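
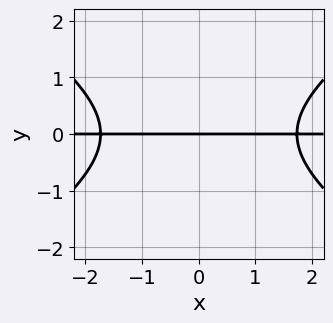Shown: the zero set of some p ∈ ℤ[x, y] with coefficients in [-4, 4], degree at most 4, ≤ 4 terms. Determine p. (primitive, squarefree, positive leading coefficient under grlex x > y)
First, deg p = 3. No degree-2 curve has this shape.
Next, symmetries: it's symmetric under x → −x, forcing even powers of x.
Then, observable constraints: every point of the x-axis in the box is on the curve; it meets the y-axis at y = 0 (among the integer gridlines).
Finally, putting this together gives p.

x^2*y - 2*y^3 - 3*y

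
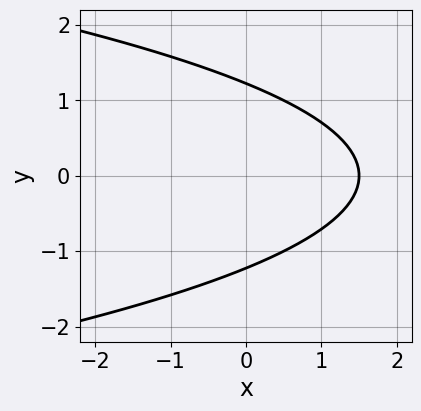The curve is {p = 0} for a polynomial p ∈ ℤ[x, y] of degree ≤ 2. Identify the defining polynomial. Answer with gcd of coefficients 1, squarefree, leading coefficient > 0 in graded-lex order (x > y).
2*y^2 + 2*x - 3

Degree: no degree-1 curve has this shape, so deg p = 2.
Symmetries: it's symmetric under y → −y, forcing even powers of y.
Putting this together gives p.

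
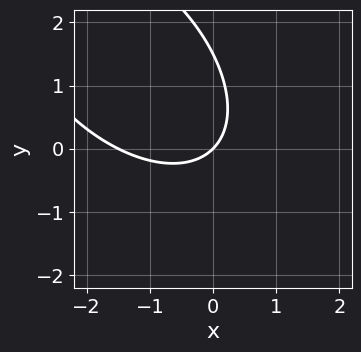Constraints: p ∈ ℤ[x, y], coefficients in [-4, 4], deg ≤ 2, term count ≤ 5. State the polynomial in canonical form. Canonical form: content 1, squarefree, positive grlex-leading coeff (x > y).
deg p = 2. No degree-1 curve has this shape.
Against the integer gridlines: it crosses the x-axis at the gridline x = 0; it meets the y-axis at y = 0 (among the integer gridlines).
Solving for integer coefficients yields p as stated.

2*x^2 + 2*x*y + 2*y^2 + 3*x - 3*y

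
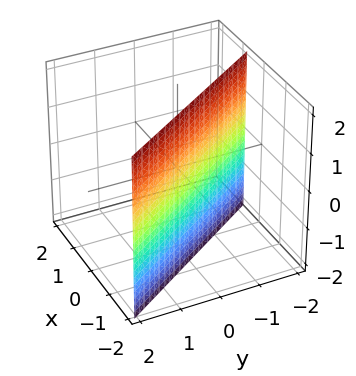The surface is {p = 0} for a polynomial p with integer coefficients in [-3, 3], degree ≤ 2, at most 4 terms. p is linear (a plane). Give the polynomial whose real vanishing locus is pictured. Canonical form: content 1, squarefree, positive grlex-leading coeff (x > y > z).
3*x + 2*y + 2

1. Degree: every cross-section is a straight line — this is a plane, so deg p = 1.
2. From the visible intercepts: it misses every integer gridline on the z-axis; it crosses the y-axis at the gridline y = -1.
3. Fitting integer coefficients to these (and the overall shape) gives p.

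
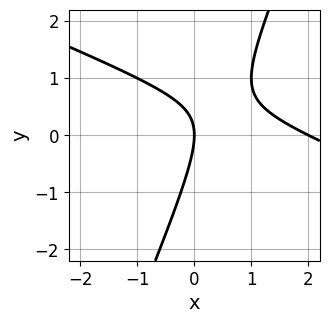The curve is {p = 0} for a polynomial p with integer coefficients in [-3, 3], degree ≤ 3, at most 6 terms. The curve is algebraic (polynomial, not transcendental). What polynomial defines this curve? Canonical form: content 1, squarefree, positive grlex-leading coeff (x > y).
x^2 + 2*x*y - y^2 - 2*x

1. deg p = 2. The shape is more complex than any degree-1 curve.
2. From the visible intercepts: the x-axis gridline crossings are at x ∈ {0, 2}; it meets the y-axis at y = 0 (among the integer gridlines).
3. Assembling these constraints gives the stated polynomial.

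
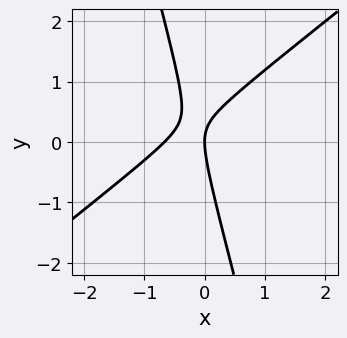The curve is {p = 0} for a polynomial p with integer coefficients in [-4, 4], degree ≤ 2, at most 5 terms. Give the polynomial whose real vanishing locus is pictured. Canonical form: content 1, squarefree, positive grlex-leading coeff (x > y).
3*x^2 - 3*x*y - y^2 + 2*x

1. The degree is 2 — no degree-1 curve has this shape.
2. Against the integer gridlines: one x-axis crossing is at x = 0; it crosses the y-axis at the gridline y = 0.
3. These observations pin down the coefficients.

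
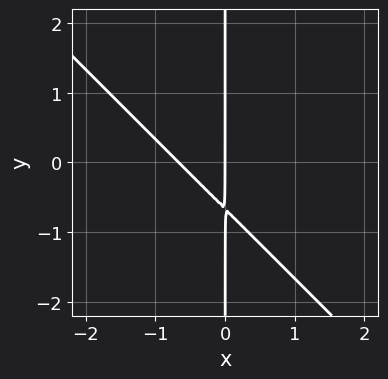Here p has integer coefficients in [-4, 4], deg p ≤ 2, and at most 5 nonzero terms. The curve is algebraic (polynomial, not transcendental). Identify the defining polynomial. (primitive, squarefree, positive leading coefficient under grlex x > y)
First, the degree is 2 — no degree-1 curve has this shape.
Then, against the integer gridlines: every point of the y-axis in the box is on the curve; it meets the x-axis at x = 0 (among the integer gridlines).
Finally, together with the visible shape, these determine p as stated.

3*x^2 + 3*x*y + 2*x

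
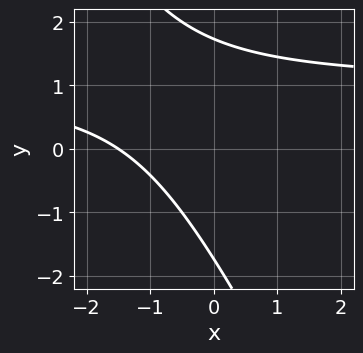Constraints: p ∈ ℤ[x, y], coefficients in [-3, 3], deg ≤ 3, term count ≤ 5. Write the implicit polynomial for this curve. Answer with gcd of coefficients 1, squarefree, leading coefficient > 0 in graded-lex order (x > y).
2*x*y + y^2 - 2*x - 3

First, degree: a generic line meets the curve in up to 2 points, so deg p = 2.
Finally, the integer polynomial consistent with all of this is the stated p.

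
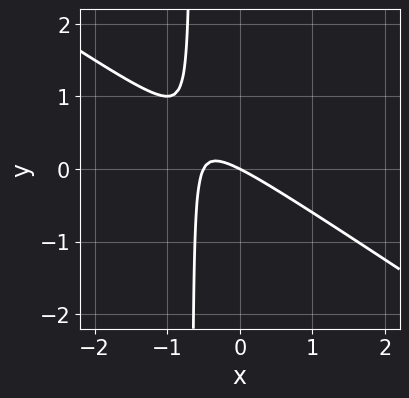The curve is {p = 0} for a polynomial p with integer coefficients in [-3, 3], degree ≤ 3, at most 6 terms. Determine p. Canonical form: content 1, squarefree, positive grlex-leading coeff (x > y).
First, deg p = 2. No degree-1 curve has this shape.
Next, reading off the gridlines: one x-axis crossing is at x = 0; it crosses the y-axis at the gridline y = 0.
Finally, matching integer coefficients to the picture gives p.

2*x^2 + 3*x*y + x + 2*y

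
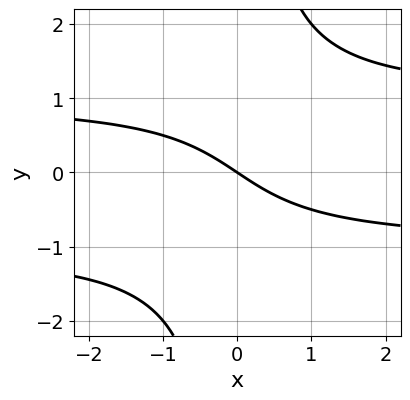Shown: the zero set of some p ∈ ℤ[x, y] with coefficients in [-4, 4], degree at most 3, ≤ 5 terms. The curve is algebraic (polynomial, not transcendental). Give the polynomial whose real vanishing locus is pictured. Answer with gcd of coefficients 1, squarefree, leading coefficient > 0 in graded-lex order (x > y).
2*x*y^2 - 2*x - 3*y

(a) Degree: the shape is more complex than any degree-2 curve, so deg p = 3.
(b) Against the integer gridlines: it meets the x-axis at x = 0 (among the integer gridlines); one y-axis crossing is at y = 0.
(c) Together with the visible shape, these determine p as stated.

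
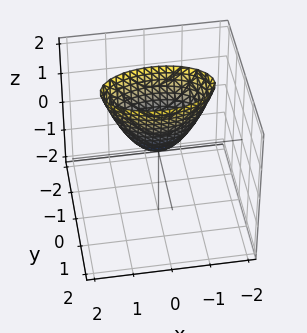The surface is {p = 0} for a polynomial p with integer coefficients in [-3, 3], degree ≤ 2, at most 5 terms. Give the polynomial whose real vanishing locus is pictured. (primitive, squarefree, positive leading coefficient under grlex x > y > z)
x^2 + 3*y^2 - z

1. The degree is 2 — a paraboloid; a quadric.
2. Symmetries: the y ↦ −y reflection is a symmetry, so y appears only in even powers; it's symmetric under x → −x, forcing even powers of x.
3. From the axis intercepts and sections: it crosses the y-axis at the gridline y = 0; it crosses the z-axis at the gridline z = 0; it crosses the x-axis at the gridline x = 0.
4. Assembling these constraints gives the stated polynomial.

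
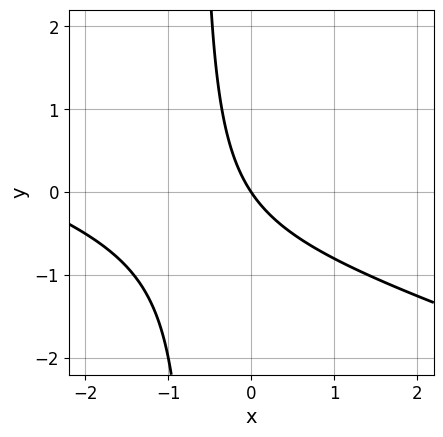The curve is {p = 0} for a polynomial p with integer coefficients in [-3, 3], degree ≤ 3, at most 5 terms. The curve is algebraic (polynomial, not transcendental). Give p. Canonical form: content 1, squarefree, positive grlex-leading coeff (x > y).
x^2 + 3*x*y + 3*x + 2*y

First, deg p = 2.
Then, from the axis intercepts and sections: one x-axis crossing is at x = 0; it crosses the y-axis at the gridline y = 0.
Finally, together with the visible shape, these determine p as stated.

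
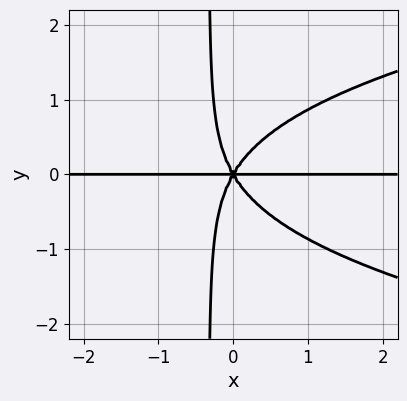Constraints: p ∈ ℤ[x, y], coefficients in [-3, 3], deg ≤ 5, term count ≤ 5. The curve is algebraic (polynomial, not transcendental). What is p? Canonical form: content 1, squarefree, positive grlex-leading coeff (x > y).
3*x*y^3 - 3*x^2*y + y^3

The degree is 4 — no degree-3 curve has this shape.
Checking where it meets the axes: the visible x-axis segment lies entirely on the curve; one y-axis crossing is at y = 0.
These observations pin down the coefficients.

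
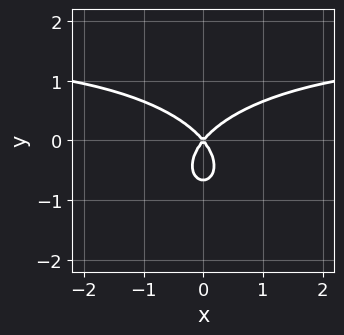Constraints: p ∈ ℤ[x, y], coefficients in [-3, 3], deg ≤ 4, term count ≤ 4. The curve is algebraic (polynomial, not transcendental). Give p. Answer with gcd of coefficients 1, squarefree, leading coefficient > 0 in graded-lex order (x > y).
2*x^2*y + 3*y^3 - 3*x^2 + 2*y^2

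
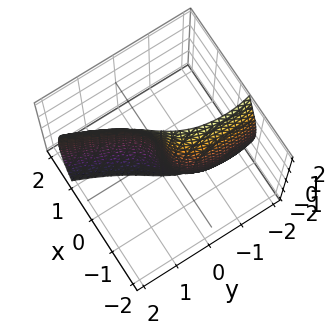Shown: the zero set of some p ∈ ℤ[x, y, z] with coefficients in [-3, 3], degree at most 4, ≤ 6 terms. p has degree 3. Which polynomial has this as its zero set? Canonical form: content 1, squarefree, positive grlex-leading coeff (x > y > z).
3*x^3 + x*z^2 - y^2 - 3*y

Degree: no degree-2 surface has this shape, so deg p = 3.
Checking where it meets the axes: every point of the z-axis in the box is on the surface; it crosses the y-axis at the gridline y = 0; it meets the x-axis at x = 0 (among the integer gridlines).
Solving for integer coefficients yields p as stated.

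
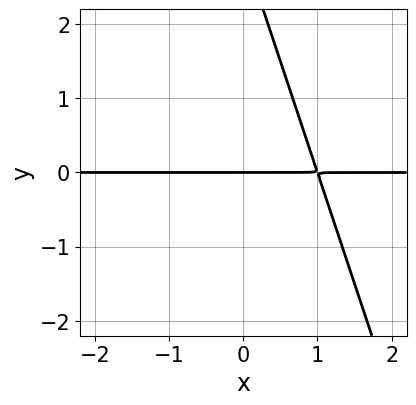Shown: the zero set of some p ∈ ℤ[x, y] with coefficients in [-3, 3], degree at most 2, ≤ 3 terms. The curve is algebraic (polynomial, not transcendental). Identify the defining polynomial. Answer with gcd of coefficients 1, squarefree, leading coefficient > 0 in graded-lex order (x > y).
3*x*y + y^2 - 3*y

1. The degree is 2 — no degree-1 curve has this shape.
2. Reading off the gridlines: the visible x-axis segment lies entirely on the curve; it crosses the y-axis at the gridline y = 0.
3. The integer polynomial consistent with all of this is the stated p.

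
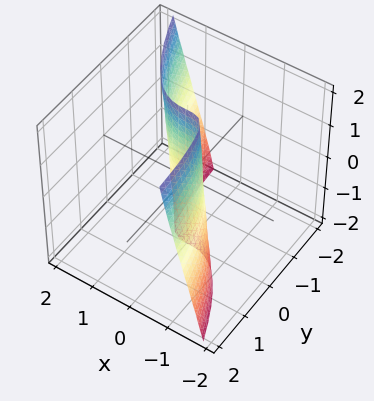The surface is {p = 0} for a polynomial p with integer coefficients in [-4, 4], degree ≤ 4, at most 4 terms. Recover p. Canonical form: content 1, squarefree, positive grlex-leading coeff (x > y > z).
2*x^3 + x*y*z + 2*y

Degree: no degree-2 surface has this shape, so deg p = 3.
Observable constraints: it crosses the x-axis at the gridline x = 0; every point of the z-axis in the box is on the surface; one y-axis crossing is at y = 0.
These observations pin down the coefficients.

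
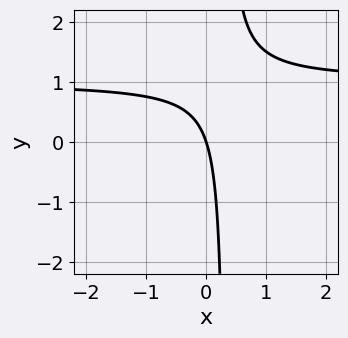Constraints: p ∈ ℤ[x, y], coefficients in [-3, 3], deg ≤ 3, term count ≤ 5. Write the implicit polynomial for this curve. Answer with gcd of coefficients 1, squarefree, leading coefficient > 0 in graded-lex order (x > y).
3*x*y - 3*x - y

1. deg p = 2. No degree-1 curve has this shape.
2. Against the integer gridlines: one x-axis crossing is at x = 0; one y-axis crossing is at y = 0.
3. Together with the visible shape, these determine p as stated.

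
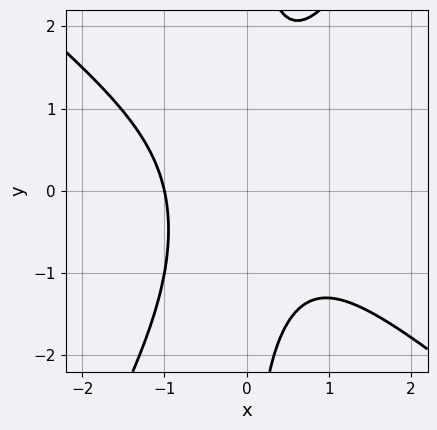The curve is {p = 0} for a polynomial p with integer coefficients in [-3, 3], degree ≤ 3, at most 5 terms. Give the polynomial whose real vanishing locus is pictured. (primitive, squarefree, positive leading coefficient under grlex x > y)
1. deg p = 3. No degree-2 curve has this shape.
2. From the visible intercepts: it misses every integer gridline on the y-axis; it meets the x-axis at x = -1 (among the integer gridlines).
3. Solving for integer coefficients yields p as stated.

3*x^3 + 2*x^2*y - 2*x*y^2 + 3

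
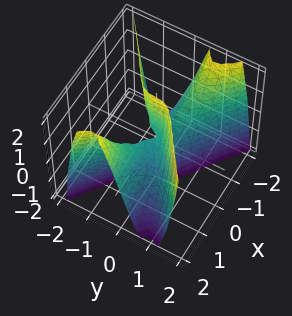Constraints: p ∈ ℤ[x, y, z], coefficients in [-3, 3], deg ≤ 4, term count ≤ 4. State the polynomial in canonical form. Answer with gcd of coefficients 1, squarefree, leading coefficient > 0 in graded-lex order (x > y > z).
2*x^2*y - 3*y^3 + x*z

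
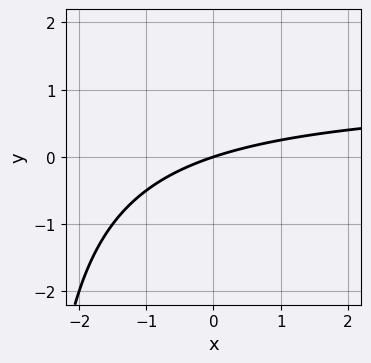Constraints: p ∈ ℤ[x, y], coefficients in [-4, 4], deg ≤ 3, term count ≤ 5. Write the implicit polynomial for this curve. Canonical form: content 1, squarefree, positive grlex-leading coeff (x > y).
First, degree: the shape is more complex than any degree-1 curve, so deg p = 2.
Next, against the integer gridlines: it meets the y-axis at y = 0 (among the integer gridlines); it crosses the x-axis at the gridline x = 0.
Finally, matching integer coefficients to the picture gives p.

x*y - x + 3*y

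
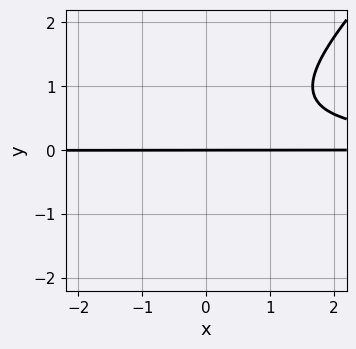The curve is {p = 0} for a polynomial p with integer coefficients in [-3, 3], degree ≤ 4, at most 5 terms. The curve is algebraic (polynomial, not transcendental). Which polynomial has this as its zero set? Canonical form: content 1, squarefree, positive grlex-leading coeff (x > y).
1. Degree: no degree-2 curve has this shape, so deg p = 3.
2. Reading off the gridlines: the visible x-axis segment lies entirely on the curve; one y-axis crossing is at y = 0.
3. Solving for integer coefficients yields p as stated.

3*x*y^2 - 3*y^3 + y^2 - 3*y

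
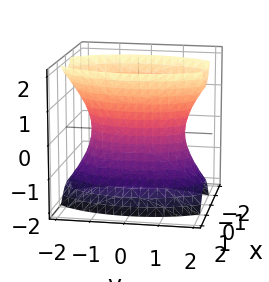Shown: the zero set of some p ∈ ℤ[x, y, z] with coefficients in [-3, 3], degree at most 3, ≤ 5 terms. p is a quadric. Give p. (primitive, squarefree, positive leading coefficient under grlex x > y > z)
(a) The degree is 2 — an hourglass — one-sheet hyperboloid; a quadric.
(b) Symmetries: the z ↦ −z reflection is a symmetry, so z appears only in even powers; the x ↦ −x reflection is a symmetry, so x appears only in even powers; mirror symmetry y ↦ −y ⇒ only even powers of y.
(c) Against the integer gridlines: it misses every integer gridline on the z-axis.
(d) Solving for integer coefficients yields p as stated.

3*x^2 + y^2 - z^2 - 2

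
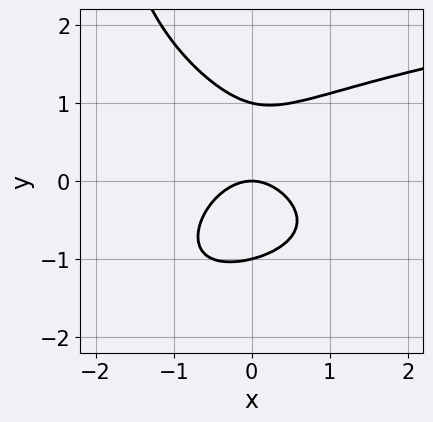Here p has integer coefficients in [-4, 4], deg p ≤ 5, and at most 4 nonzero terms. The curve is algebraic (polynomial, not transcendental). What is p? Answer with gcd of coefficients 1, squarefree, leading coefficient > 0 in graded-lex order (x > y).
x*y^3 + 2*y^3 - 2*x^2 - 2*y

(a) Degree: a generic line meets the curve in up to 4 points, so deg p = 4.
(b) Observable constraints: among the integer gridlines, it crosses the y-axis at y ∈ {-1, 0, 1}; it meets the x-axis at x = 0 (among the integer gridlines).
(c) Together with the visible shape, these determine p as stated.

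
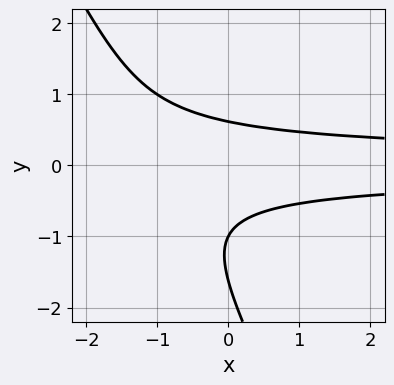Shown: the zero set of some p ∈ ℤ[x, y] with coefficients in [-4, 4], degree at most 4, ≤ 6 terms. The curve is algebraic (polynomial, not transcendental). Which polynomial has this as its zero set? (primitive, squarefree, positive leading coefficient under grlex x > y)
Degree: a generic line meets the curve in up to 3 points, so deg p = 3.
Against the integer gridlines: no x-intercept at any integer in the box; it meets the y-axis at y = -1 (among the integer gridlines).
Matching integer coefficients to the picture gives p.

2*x*y^2 + y^3 + 2*y^2 - 1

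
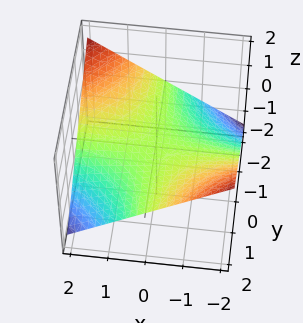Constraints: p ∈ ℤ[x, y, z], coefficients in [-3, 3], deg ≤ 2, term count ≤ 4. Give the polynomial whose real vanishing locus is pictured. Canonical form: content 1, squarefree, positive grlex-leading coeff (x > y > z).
(a) deg p = 2.
(b) Checking where it meets the axes: the visible x-axis segment lies entirely on the surface; the visible y-axis segment lies entirely on the surface.
(c) The integer polynomial consistent with all of this is the stated p.

x*y + 3*z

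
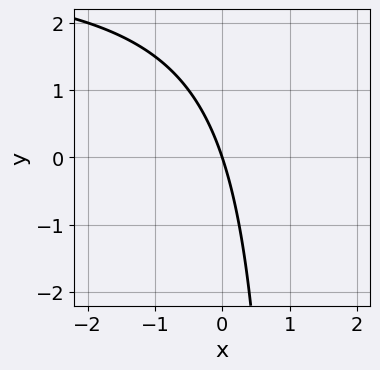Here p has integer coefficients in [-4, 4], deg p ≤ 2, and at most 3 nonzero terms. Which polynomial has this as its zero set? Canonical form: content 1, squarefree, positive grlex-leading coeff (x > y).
1. Degree: no degree-1 curve has this shape, so deg p = 2.
2. Against the integer gridlines: one y-axis crossing is at y = 0; one x-axis crossing is at x = 0.
3. Solving for integer coefficients yields p as stated.

x*y - 3*x - y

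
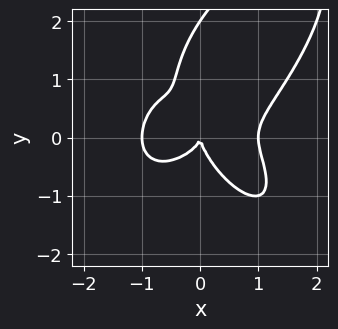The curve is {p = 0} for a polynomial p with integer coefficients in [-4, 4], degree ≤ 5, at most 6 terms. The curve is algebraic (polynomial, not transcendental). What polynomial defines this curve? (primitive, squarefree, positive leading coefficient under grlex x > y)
2*x^4 + y^4 - 3*x*y^2 - 2*y^3 - 2*x^2

1. Degree: no degree-3 curve has this shape, so deg p = 4.
2. From the visible intercepts: among the integer gridlines, it crosses the x-axis at x ∈ {-1, 0, 1}; among the integer gridlines, it crosses the y-axis at y ∈ {0, 2}.
3. Solving for integer coefficients yields p as stated.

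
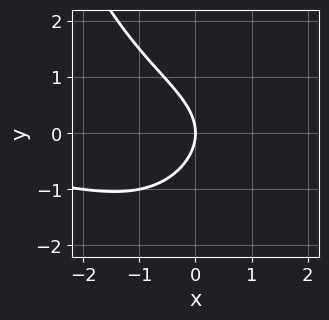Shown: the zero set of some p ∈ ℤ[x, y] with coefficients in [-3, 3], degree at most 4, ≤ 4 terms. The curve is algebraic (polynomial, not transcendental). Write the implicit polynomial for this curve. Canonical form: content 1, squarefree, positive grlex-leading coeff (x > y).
x^2*y - 2*y^2 - 3*x

(a) deg p = 3. No degree-2 curve has this shape.
(b) Reading off the gridlines: one x-axis crossing is at x = 0; one y-axis crossing is at y = 0.
(c) Together with the visible shape, these determine p as stated.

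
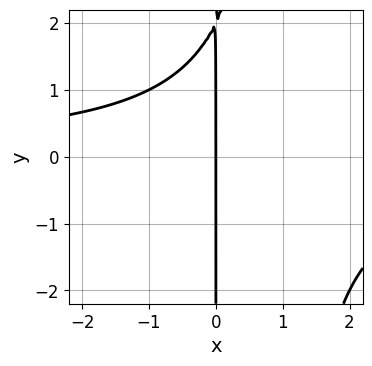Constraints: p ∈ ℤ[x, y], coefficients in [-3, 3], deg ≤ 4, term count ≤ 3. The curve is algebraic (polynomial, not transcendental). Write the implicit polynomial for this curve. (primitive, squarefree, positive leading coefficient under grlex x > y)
First, the degree is 3 — no degree-2 curve has this shape.
Next, reading off the gridlines: one x-axis crossing is at x = 0; every point of the y-axis in the box is on the curve.
Finally, together with the visible shape, these determine p as stated.

x^2*y - x*y + 2*x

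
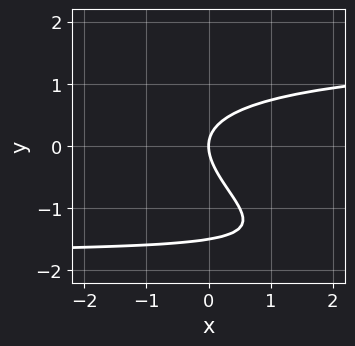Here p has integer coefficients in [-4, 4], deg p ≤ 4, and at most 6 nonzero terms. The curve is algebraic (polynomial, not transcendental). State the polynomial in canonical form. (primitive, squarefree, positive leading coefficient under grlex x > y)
x*y^2 + 2*y^3 + 3*y^2 - 3*x

First, the degree is 3 — no degree-2 curve has this shape.
Next, from the axis intercepts and sections: it crosses the x-axis at the gridline x = 0; it crosses the y-axis at the gridline y = 0.
Finally, matching integer coefficients to the picture gives p.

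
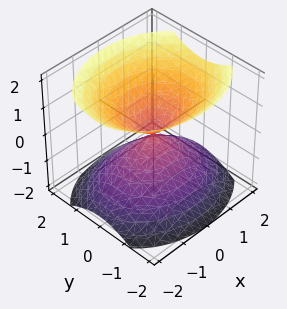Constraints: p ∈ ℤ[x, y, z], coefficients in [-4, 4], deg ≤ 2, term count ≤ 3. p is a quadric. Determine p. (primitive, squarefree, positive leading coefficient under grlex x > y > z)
1. I count 2 distinct pieces.
2. deg p = 2.
3. Symmetries: the x ↦ −x reflection is a symmetry, so x appears only in even powers; mirror symmetry z ↦ −z ⇒ only even powers of z; it's symmetric under y → −y, forcing even powers of y.
4. Observable constraints: it meets the z-axis at z = 0 (among the integer gridlines); one y-axis crossing is at y = 0; one x-axis crossing is at x = 0.
5. Assembling these constraints gives the stated polynomial.

2*x^2 + 3*y^2 - 3*z^2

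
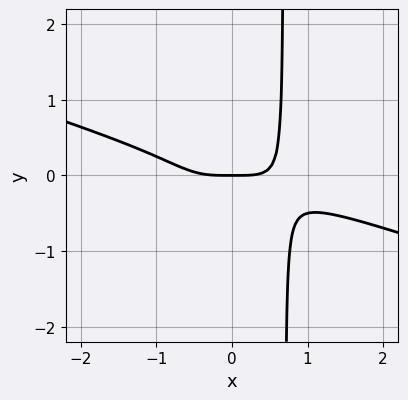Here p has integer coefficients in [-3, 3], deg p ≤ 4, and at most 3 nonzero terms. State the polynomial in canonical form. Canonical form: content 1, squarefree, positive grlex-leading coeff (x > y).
1. deg p = 4.
2. Reading off the gridlines: one x-axis crossing is at x = 0; it meets the y-axis at y = 0 (among the integer gridlines).
3. Assembling these constraints gives the stated polynomial.

x^4 + 3*x^3*y - y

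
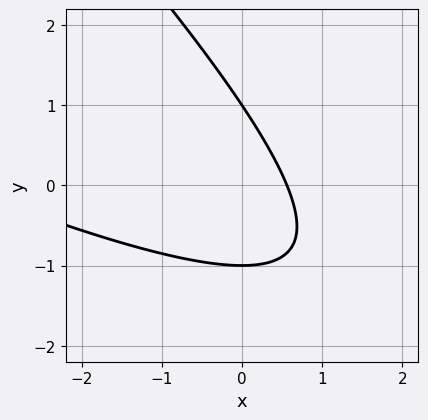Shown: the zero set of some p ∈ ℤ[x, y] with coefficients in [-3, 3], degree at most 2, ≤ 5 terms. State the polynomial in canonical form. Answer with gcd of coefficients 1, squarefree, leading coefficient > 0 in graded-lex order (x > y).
First, degree: no degree-1 curve has this shape, so deg p = 2.
Then, observable constraints: among the integer gridlines, it crosses the y-axis at y ∈ {-1, 1}.
Finally, solving for integer coefficients yields p as stated.

x^2 + 3*x*y + 2*y^2 + 3*x - 2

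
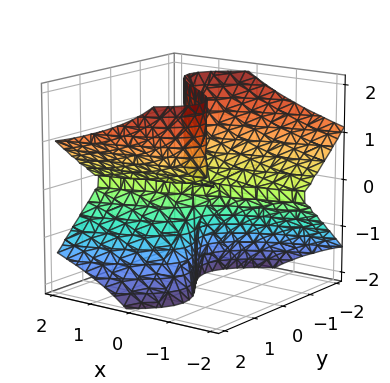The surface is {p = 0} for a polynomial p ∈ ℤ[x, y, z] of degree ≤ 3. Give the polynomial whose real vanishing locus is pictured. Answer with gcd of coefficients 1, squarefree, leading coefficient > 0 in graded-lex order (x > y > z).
x*y^2 + 3*x*z^2 - 3*y^3 + 3*y*z^2 + 2*y*z

(a) deg p = 3. No degree-2 surface has this shape.
(b) Against the integer gridlines: the visible x-axis segment lies entirely on the surface; it meets the y-axis at y = 0 (among the integer gridlines); every point of the z-axis in the box is on the surface.
(c) These observations pin down the coefficients.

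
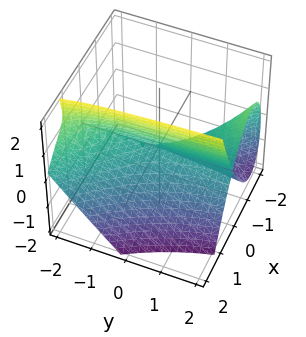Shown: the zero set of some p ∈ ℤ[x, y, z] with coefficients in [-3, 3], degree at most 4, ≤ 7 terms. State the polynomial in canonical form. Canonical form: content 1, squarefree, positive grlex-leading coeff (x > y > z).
Degree: a generic line meets the surface in up to 3 points, so deg p = 3.
Observable constraints: the visible y-axis segment lies entirely on the surface; one z-axis crossing is at z = 0; one x-axis crossing is at x = 0.
Fitting integer coefficients to these (and the overall shape) gives p.

3*x^3 + 3*x^2*y - x*y*z + 3*x*z - 2*z^2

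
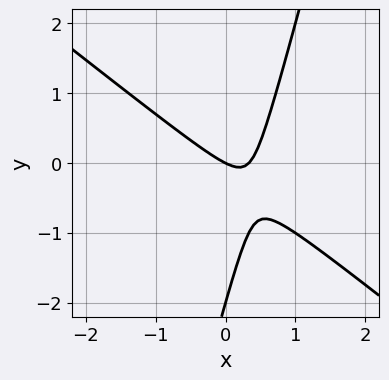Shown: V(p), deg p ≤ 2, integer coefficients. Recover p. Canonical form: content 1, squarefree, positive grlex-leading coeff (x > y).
1. Degree: a generic line meets the curve in up to 2 points, so deg p = 2.
2. Reading off the gridlines: among the integer gridlines, it crosses the y-axis at y ∈ {-2, 0}; it crosses the x-axis at the gridline x = 0.
3. Solving for integer coefficients yields p as stated.

3*x^2 + 3*x*y - y^2 - x - 2*y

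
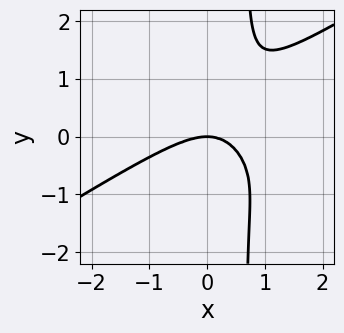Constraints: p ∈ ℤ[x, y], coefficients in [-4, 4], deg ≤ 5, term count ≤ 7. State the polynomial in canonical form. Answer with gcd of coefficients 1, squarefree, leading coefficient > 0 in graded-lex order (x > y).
2*x^4 - 2*x^3*y - 3*x*y^3 + 3*x^2*y + 2*y^3

1. The degree is 4 — no degree-3 curve has this shape.
2. Observable constraints: it meets the y-axis at y = 0 (among the integer gridlines); it crosses the x-axis at the gridline x = 0.
3. The integer polynomial consistent with all of this is the stated p.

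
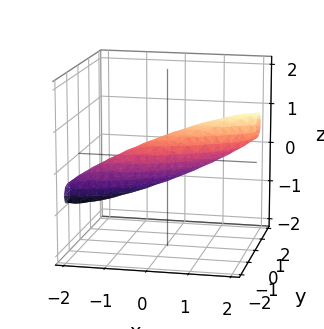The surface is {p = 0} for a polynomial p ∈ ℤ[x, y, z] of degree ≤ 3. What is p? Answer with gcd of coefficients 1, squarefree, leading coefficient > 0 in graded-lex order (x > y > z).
x^2 - 2*x*y - 2*x*z + 2*y^2 + 3*z^2 - 1

(a) Degree: the shape is more complex than any degree-1 surface, so deg p = 2.
(b) Observable constraints: among the integer gridlines, it crosses the x-axis at x ∈ {-1, 1}.
(c) Solving for integer coefficients yields p as stated.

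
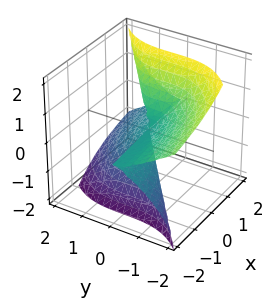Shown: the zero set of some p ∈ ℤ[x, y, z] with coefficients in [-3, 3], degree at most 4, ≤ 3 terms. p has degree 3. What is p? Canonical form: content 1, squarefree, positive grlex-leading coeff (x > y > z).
3*x*z^2 - y^3 - 2*z^3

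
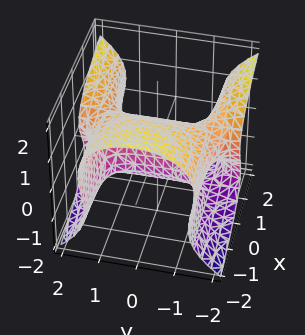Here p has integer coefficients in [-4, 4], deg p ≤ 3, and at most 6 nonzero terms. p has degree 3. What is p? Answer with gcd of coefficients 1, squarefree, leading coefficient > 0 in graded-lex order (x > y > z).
x*y^2 - z^3 - 2*x + z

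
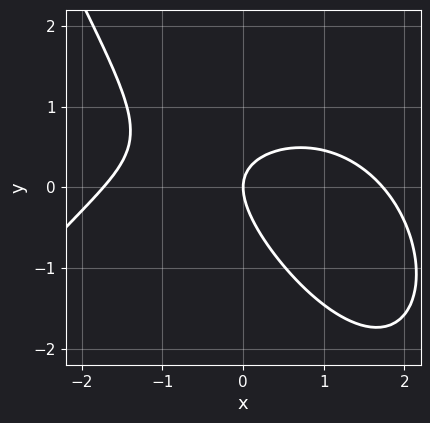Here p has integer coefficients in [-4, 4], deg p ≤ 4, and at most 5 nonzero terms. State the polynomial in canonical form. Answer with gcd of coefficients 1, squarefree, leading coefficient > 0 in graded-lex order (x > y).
(a) deg p = 3.
(b) Observable constraints: it meets the y-axis at y = 0 (among the integer gridlines); one x-axis crossing is at x = 0.
(c) Putting this together gives p.

x^3 + 3*x*y + 3*y^2 - 3*x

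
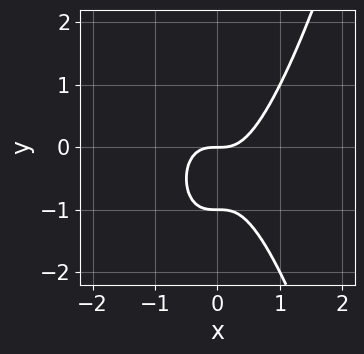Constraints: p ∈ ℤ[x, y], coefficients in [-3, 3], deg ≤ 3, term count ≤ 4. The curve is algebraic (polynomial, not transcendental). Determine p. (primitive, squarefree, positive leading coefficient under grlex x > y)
2*x^3 - y^2 - y

The degree is 3 — no degree-2 curve has this shape.
Observable constraints: among the integer gridlines, it crosses the y-axis at y ∈ {-1, 0}; it meets the x-axis at x = 0 (among the integer gridlines).
Putting this together gives p.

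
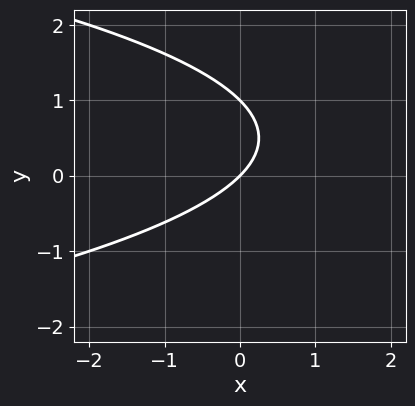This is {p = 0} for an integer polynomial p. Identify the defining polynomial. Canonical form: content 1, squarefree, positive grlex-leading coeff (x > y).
First, deg p = 2. No degree-1 curve has this shape.
Then, checking where it meets the axes: the y-axis gridline crossings are at y ∈ {0, 1}; one x-axis crossing is at x = 0.
Finally, putting this together gives p.

y^2 + x - y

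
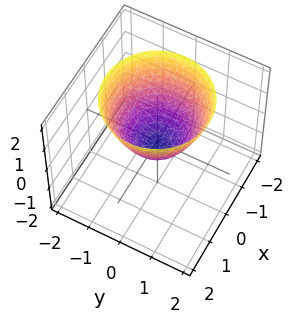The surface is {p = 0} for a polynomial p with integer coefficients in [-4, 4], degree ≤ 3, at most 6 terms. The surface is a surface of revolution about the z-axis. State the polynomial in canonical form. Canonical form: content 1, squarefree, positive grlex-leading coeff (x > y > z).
3*x^2 + 3*y^2 - 3*z - 1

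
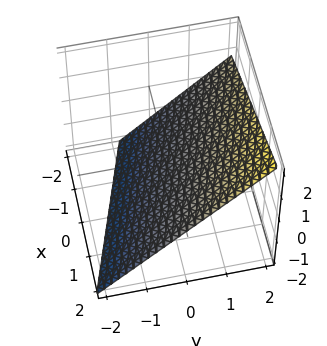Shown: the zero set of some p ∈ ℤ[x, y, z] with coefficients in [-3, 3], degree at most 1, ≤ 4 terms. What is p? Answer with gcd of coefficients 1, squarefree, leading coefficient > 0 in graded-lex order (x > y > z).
x + 3*y - 3*z - 2

First, degree: the surface is flat (a plane), so deg p = 1.
Next, reading off the gridlines: one x-axis crossing is at x = 2.
Finally, putting this together gives p.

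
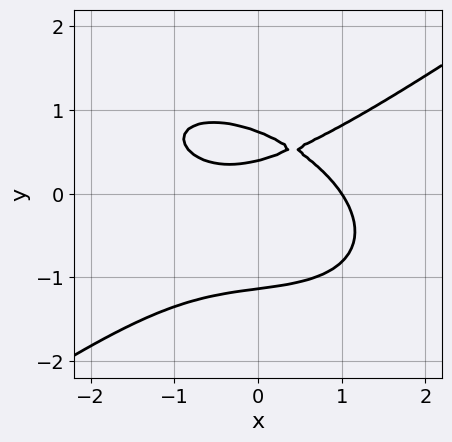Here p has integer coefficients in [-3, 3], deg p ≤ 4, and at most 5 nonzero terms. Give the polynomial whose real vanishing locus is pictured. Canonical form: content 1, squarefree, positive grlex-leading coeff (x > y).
x^3 - 3*y^3 - x*y + 3*y - 1

1. Degree: no degree-2 curve has this shape, so deg p = 3.
2. Against the integer gridlines: one x-axis crossing is at x = 1.
3. Matching integer coefficients to the picture gives p.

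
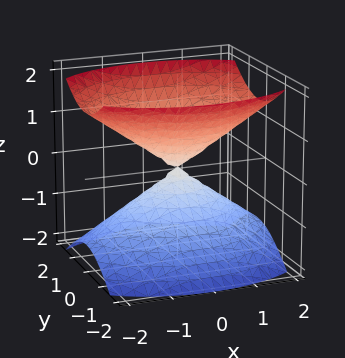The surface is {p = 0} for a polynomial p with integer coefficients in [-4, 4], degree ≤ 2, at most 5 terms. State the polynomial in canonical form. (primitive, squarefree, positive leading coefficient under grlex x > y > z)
x^2 + 2*y^2 - 2*z^2

First, there are 2 components. They look like related sheets of one shape, so recover p as a whole.
Then, the degree is 2 — two nappes meeting at a single point; a quadric.
Then, symmetries: the x ↦ −x reflection is a symmetry, so x appears only in even powers; it's symmetric under z → −z, forcing even powers of z; mirror symmetry y ↦ −y ⇒ only even powers of y.
Next, from the axis intercepts and sections: it meets the z-axis at z = 0 (among the integer gridlines); one x-axis crossing is at x = 0; it meets the y-axis at y = 0 (among the integer gridlines).
Finally, assembling these constraints gives the stated polynomial.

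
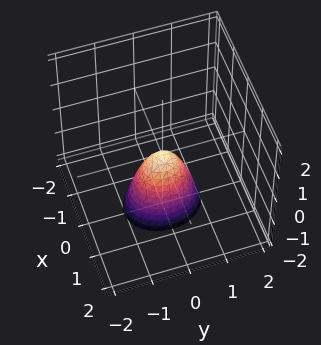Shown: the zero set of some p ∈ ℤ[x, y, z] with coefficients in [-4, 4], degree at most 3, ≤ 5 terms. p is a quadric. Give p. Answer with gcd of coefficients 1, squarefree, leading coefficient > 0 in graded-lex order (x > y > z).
3*x^2 + 2*y^2 + z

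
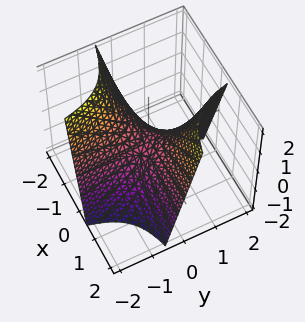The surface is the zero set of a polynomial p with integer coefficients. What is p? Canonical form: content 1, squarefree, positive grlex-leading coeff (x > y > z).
1. deg p = 2. A generic line meets the surface in up to 2 points.
2. Observable constraints: one z-axis crossing is at z = 0; the visible y-axis segment lies entirely on the surface.
3. Putting this together gives p. Check: (-2, 0, 0) on the x-axis lies on the surface, and p(-2, 0, 0) = 0. ✓

2*x*y - z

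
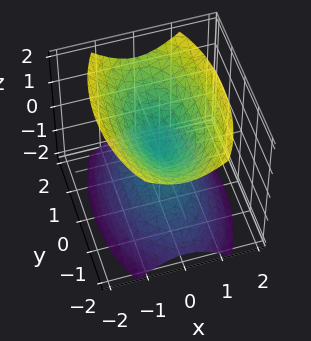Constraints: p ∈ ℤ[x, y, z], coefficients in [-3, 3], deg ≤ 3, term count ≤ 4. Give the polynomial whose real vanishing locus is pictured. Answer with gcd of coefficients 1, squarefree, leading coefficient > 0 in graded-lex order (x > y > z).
1. I count 2 distinct pieces. Treating them together as one polynomial.
2. The degree is 2 — two nappes meeting at a single point; a quadric.
3. Symmetries: mirror symmetry x ↦ −x ⇒ only even powers of x; it's symmetric under y → −y, forcing even powers of y; the z ↦ −z reflection is a symmetry, so z appears only in even powers.
4. Checking where it meets the axes: one z-axis crossing is at z = 0; one x-axis crossing is at x = 0; it meets the y-axis at y = 0 (among the integer gridlines).
5. These observations pin down the coefficients.

3*x^2 + y^2 - 2*z^2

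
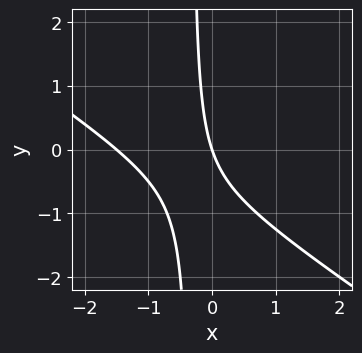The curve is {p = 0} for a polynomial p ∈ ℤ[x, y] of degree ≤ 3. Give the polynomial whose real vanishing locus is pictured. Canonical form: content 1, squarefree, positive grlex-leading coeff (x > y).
1. The degree is 2 — a generic line meets the curve in up to 2 points.
2. Reading off the gridlines: one x-axis crossing is at x = 0; it meets the y-axis at y = 0 (among the integer gridlines).
3. The integer polynomial consistent with all of this is the stated p.

2*x^2 + 3*x*y + 3*x + y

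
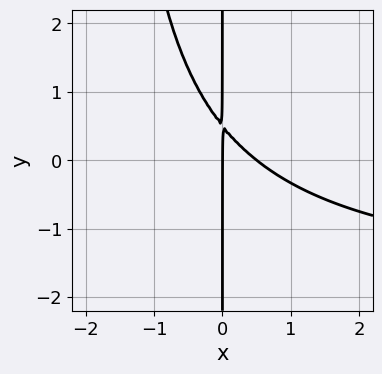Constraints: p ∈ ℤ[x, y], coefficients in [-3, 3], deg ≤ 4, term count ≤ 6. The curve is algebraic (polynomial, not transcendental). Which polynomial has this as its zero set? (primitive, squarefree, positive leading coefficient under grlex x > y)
(a) Degree: a generic line meets the curve in up to 3 points, so deg p = 3.
(b) Reading off the gridlines: every point of the y-axis in the box is on the curve; one x-axis crossing is at x = 0.
(c) These observations pin down the coefficients.

x^2*y + 2*x^2 + 2*x*y - x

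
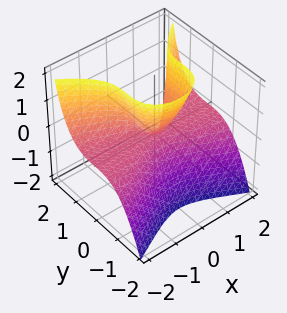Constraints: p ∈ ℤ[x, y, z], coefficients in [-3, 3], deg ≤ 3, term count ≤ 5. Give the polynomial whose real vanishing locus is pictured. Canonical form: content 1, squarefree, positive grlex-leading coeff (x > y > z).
2*x^2*z - 3*y^3 - z^2

The degree is 3 — the shape is more complex than any degree-2 surface.
From the visible intercepts: one z-axis crossing is at z = 0; every point of the x-axis in the box is on the surface; it meets the y-axis at y = 0 (among the integer gridlines).
Matching integer coefficients to the picture gives p.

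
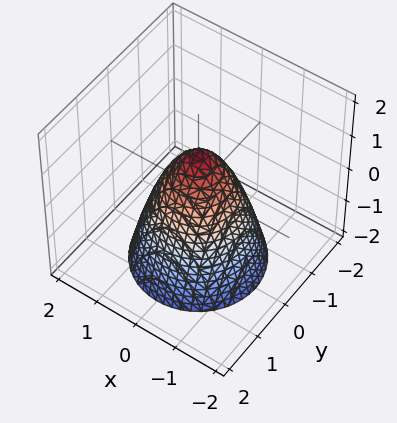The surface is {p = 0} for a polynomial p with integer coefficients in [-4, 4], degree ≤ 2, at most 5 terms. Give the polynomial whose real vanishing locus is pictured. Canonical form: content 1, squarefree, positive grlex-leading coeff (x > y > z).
3*x^2 + 3*y^2 + 2*z - 2

(a) Degree: the shape is more complex than any degree-1 surface, so deg p = 2.
(b) By symmetry, the surface is invariant under rotation about z: p = q(x² + y², z).
(c) Against the integer gridlines: it crosses the z-axis at the gridline z = 1; a circular section at z = -2 has radius between 1 and 2.
(d) Together with the visible shape, these determine p as stated.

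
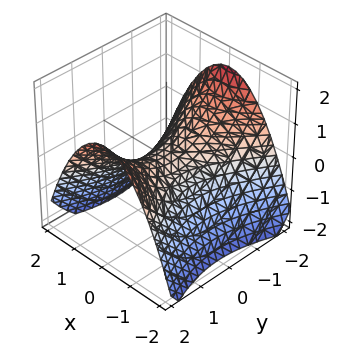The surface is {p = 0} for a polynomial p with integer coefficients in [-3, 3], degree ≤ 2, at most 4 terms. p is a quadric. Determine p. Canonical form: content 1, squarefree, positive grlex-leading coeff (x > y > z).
(a) deg p = 2. A saddle surface; a quadric.
(b) Symmetries: mirror symmetry y ↦ −y ⇒ only even powers of y; it's symmetric under x → −x, forcing even powers of x.
(c) From the visible intercepts: one y-axis crossing is at y = 0; it crosses the x-axis at the gridline x = 0.
(d) These observations pin down the coefficients.

2*x^2 - y^2 + 3*z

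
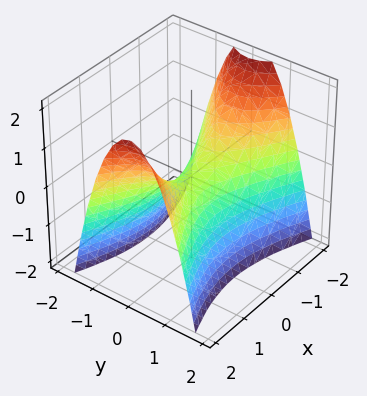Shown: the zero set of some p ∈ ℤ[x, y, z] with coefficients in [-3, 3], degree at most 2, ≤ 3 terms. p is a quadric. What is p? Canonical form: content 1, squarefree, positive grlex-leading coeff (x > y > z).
1. deg p = 2. A saddle surface; a quadric.
2. Symmetries: it's symmetric under x → −x, forcing even powers of x; the y ↦ −y reflection is a symmetry, so y appears only in even powers.
3. Reading off the gridlines: it meets the z-axis at z = 0 (among the integer gridlines); one x-axis crossing is at x = 0; it crosses the y-axis at the gridline y = 0.
4. These observations pin down the coefficients.

x^2 - 3*y^2 - 2*z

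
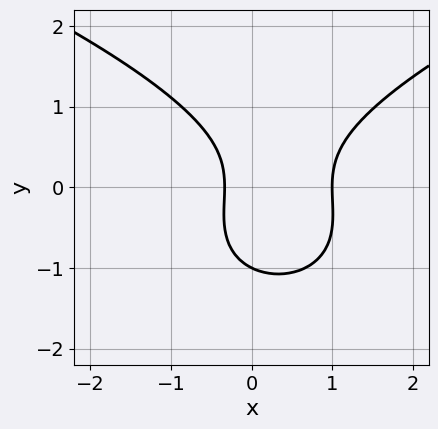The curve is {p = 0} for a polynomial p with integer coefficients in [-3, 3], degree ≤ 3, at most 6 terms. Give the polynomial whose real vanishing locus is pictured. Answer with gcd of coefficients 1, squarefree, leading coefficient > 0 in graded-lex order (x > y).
2*y^3 - 3*x^2 + y^2 + 2*x + 1

(a) deg p = 3. No degree-2 curve has this shape.
(b) Against the integer gridlines: it crosses the y-axis at the gridline y = -1; it crosses the x-axis at the gridline x = 1.
(c) Together with the visible shape, these determine p as stated.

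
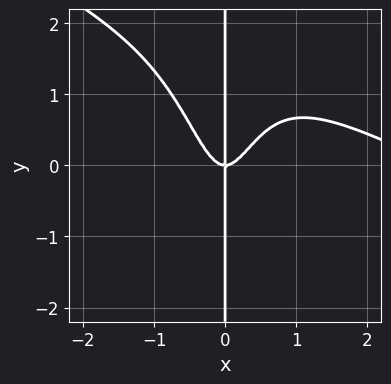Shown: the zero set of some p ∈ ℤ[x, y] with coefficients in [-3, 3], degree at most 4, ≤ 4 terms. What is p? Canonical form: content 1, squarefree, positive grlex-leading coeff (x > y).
1. The degree is 4 — the shape is more complex than any degree-3 curve.
2. Checking where it meets the axes: it crosses the x-axis at the gridline x = 0; the visible y-axis segment lies entirely on the curve.
3. Putting this together gives p.

x^4 + 2*x^3*y - 3*x^3 + x*y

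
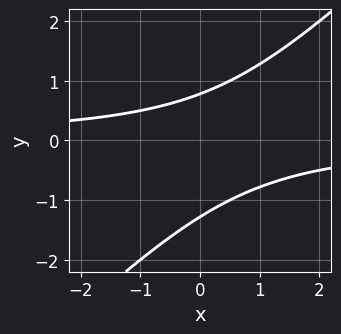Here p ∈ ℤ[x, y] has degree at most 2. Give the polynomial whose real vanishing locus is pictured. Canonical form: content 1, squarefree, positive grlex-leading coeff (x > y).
First, deg p = 2. The shape is more complex than any degree-1 curve.
Next, observable constraints: the curve avoids every integer x-axis point in the box.
Finally, together with the visible shape, these determine p as stated.

2*x*y - 2*y^2 - y + 2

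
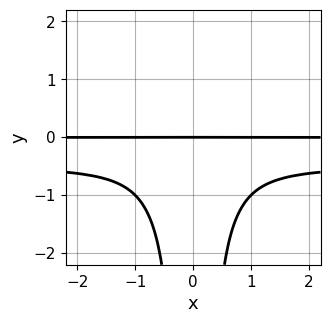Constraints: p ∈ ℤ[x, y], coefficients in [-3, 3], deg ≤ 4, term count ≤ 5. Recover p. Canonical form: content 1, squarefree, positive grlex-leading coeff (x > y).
(a) The degree is 4 — the shape is more complex than any degree-3 curve.
(b) Symmetries: mirror symmetry x ↦ −x ⇒ only even powers of x.
(c) Checking where it meets the axes: every point of the x-axis in the box is on the curve; one y-axis crossing is at y = 0.
(d) Together with the visible shape, these determine p as stated.

2*x^2*y^2 + x^2*y + y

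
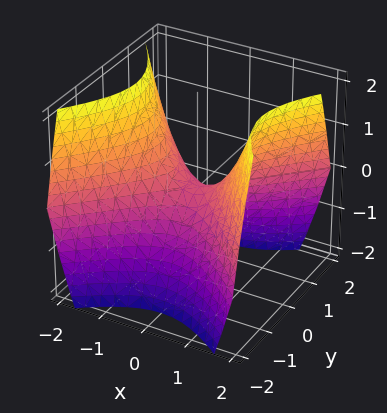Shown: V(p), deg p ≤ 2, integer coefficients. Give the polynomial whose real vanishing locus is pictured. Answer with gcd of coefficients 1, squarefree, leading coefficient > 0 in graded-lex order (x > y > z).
x^2 - y^2 - z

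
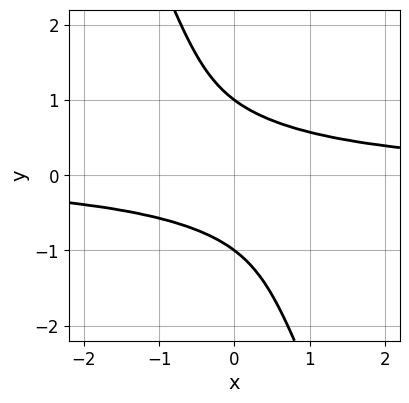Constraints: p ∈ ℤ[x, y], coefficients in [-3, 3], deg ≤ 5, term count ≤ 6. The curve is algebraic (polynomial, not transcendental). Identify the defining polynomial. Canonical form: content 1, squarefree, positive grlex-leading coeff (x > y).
x^2*y^2 + 3*x*y^3 + y^4 - 1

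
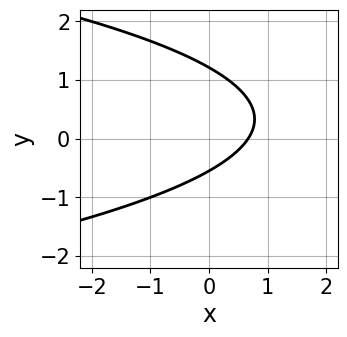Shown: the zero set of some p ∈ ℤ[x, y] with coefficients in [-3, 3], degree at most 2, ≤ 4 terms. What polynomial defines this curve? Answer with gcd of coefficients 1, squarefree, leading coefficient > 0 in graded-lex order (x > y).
3*y^2 + 3*x - 2*y - 2

First, the degree is 2 — the shape is more complex than any degree-1 curve.
Finally, the integer polynomial consistent with all of this is the stated p.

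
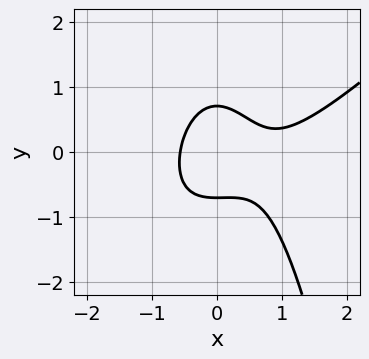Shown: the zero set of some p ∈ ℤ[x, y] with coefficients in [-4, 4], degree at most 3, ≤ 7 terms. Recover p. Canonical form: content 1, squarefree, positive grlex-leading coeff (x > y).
(a) The degree is 3 — a generic line meets the curve in up to 3 points.
(b) Matching integer coefficients to the picture gives p.

2*x^3 - 2*x^2*y - 2*x^2 - 2*y^2 + 1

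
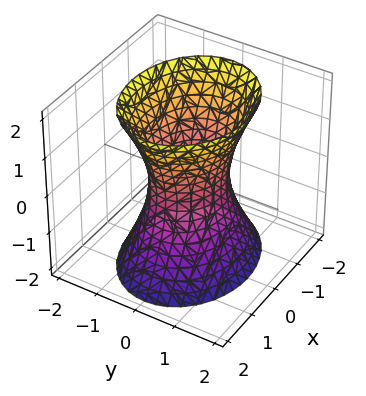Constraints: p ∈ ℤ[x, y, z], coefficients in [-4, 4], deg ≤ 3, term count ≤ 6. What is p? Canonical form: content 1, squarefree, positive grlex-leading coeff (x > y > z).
(a) deg p = 2. An hourglass — one-sheet hyperboloid; a quadric.
(b) Symmetries: it's symmetric under y → −y, forcing even powers of y; mirror symmetry x ↦ −x ⇒ only even powers of x; it's symmetric under z → −z, forcing even powers of z.
(c) From the axis intercepts and sections: it misses every integer gridline on the z-axis; among the integer gridlines, it crosses the x-axis at x ∈ {-1, 1}.
(d) The integer polynomial consistent with all of this is the stated p.

2*x^2 + 3*y^2 - z^2 - 2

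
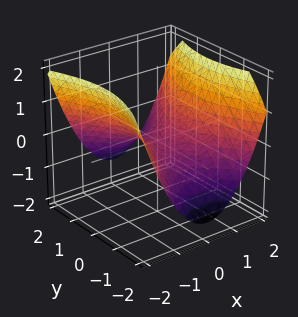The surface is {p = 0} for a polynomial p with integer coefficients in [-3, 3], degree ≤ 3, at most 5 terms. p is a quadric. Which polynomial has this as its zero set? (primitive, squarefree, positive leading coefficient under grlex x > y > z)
2*x^2 - y^2 - 3*z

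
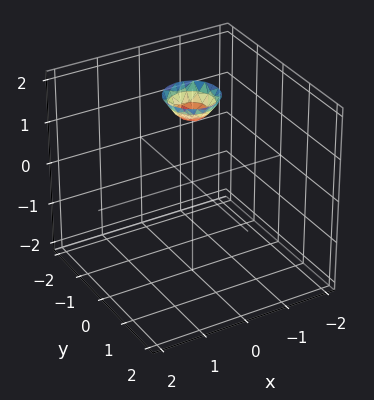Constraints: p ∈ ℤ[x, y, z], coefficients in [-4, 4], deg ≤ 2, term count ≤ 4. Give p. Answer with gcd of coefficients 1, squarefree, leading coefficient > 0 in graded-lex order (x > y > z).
3*x^2 + 3*y^2 - 2*z + 3

1. Degree: a generic line meets the surface in up to 2 points, so deg p = 2.
2. By symmetry, the z-axis is an axis of rotation, so x and y enter only as x² + y².
3. Observable constraints: a circular section at z = 2 has radius between 0 and 1; the surface avoids every integer y-axis point in the box; the surface avoids every integer x-axis point in the box.
4. Solving for integer coefficients yields p as stated.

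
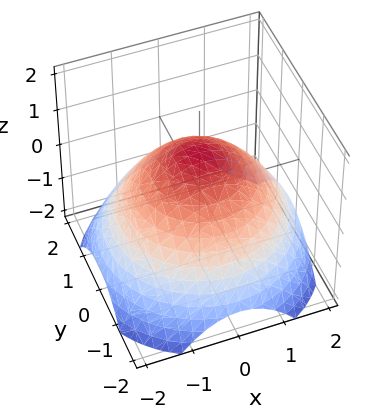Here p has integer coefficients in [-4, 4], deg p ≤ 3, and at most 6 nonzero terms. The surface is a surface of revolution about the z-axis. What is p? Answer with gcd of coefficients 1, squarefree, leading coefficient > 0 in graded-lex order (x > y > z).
(a) Degree: no degree-1 surface has this shape, so deg p = 2.
(b) By symmetry, the surface is invariant under rotation about z: p = q(x² + y², z).
(c) From the visible intercepts: a circular section at z = 0 has radius between 1 and 2; it meets the z-axis at z = 1 (among the integer gridlines).
(d) Fitting integer coefficients to these (and the overall shape) gives p.

x^2 + y^2 + 2*z - 2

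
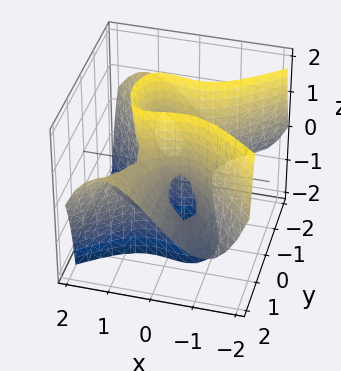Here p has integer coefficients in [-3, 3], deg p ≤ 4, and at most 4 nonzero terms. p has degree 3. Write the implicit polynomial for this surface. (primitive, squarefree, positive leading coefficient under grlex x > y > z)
Degree: no degree-2 surface has this shape, so deg p = 3.
Checking where it meets the axes: one z-axis crossing is at z = 0; the visible y-axis segment lies entirely on the surface; it crosses the x-axis at the gridline x = 0.
These observations pin down the coefficients.

2*x^3 - 2*x*y^2 + 2*y^2*z - z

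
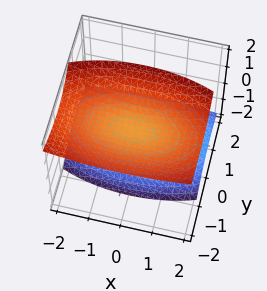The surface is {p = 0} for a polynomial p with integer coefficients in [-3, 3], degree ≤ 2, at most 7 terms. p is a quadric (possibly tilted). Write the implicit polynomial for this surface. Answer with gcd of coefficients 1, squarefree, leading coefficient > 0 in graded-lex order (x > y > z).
First, the picture has 2 separate pieces.
Then, deg p = 2.
Next, against the integer gridlines: no x-intercept at any integer in the box; no y-intercept at any integer in the box; the z-axis gridline crossings are at z ∈ {-1, 1}.
Finally, matching integer coefficients to the picture gives p.

x^2 + 3*y^2 + 3*y*z - 3*z^2 + 3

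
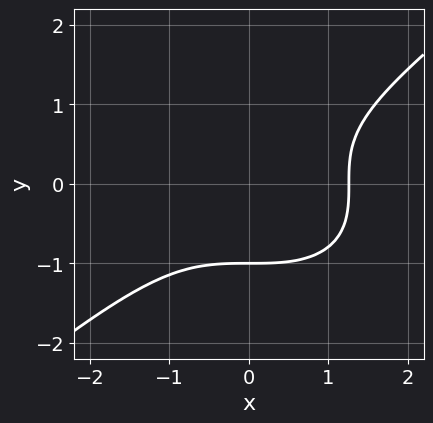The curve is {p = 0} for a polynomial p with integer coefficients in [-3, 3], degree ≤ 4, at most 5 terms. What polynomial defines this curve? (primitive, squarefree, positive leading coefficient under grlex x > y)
x^3 - 2*y^3 - 2

1. Degree: no degree-2 curve has this shape, so deg p = 3.
2. From the axis intercepts and sections: one y-axis crossing is at y = -1.
3. These observations pin down the coefficients.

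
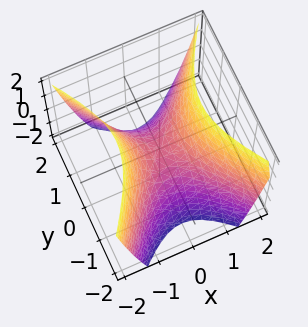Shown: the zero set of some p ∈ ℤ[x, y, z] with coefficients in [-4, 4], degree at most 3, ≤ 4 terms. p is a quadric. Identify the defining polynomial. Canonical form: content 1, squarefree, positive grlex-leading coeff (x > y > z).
3*x^2 - 2*y^2 - 2*z

deg p = 2. A hyperbolic paraboloid; a quadric.
Symmetries: it's symmetric under y → −y, forcing even powers of y; the x ↦ −x reflection is a symmetry, so x appears only in even powers.
Observable constraints: it meets the x-axis at x = 0 (among the integer gridlines); it crosses the y-axis at the gridline y = 0; one z-axis crossing is at z = 0.
Putting this together gives p.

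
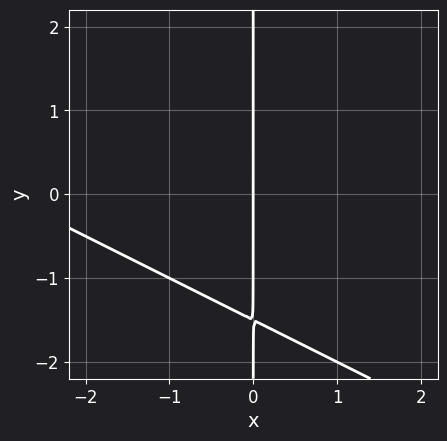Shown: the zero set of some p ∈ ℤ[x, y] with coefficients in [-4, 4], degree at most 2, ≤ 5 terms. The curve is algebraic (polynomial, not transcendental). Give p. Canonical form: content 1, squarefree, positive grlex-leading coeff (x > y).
x^2 + 2*x*y + 3*x

deg p = 2. The shape is more complex than any degree-1 curve.
From the visible intercepts: the visible y-axis segment lies entirely on the curve; one x-axis crossing is at x = 0.
These observations pin down the coefficients.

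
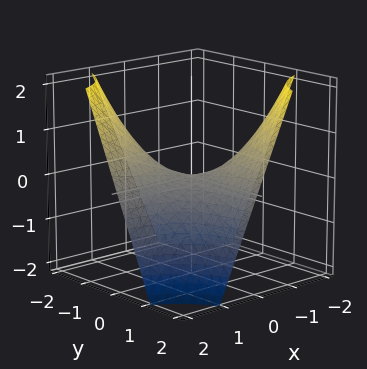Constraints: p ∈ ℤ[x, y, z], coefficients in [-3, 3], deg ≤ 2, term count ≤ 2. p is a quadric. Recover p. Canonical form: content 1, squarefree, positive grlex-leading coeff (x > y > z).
x*y + z

deg p = 2. A hyperbolic paraboloid; a quadric.
Checking where it meets the axes: every point of the y-axis in the box is on the surface; it crosses the z-axis at the gridline z = 0; the visible x-axis segment lies entirely on the surface.
Putting this together gives p.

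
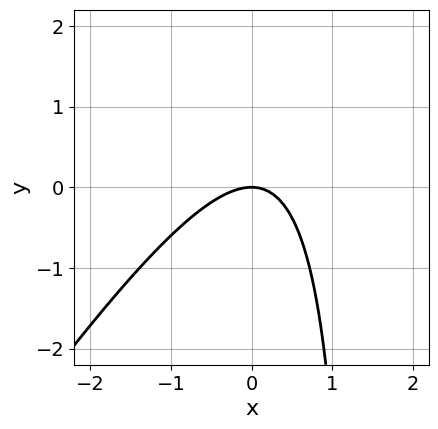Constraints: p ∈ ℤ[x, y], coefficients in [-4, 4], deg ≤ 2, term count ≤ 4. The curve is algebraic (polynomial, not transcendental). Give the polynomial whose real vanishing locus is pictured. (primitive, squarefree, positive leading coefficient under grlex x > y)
3*x^2 - 2*x*y + 3*y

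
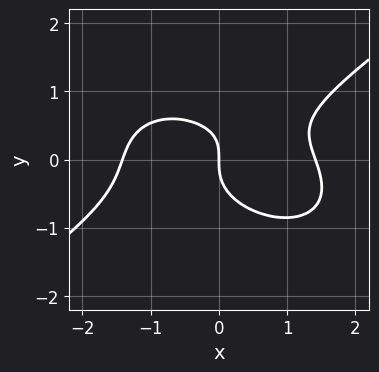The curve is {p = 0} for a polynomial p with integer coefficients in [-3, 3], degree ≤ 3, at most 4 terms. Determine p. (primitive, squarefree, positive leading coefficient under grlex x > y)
(a) deg p = 3.
(b) From the axis intercepts and sections: it meets the x-axis at x = 0 (among the integer gridlines); it meets the y-axis at y = 0 (among the integer gridlines).
(c) Fitting integer coefficients to these (and the overall shape) gives p.

x^3 - 3*y^3 + x*y - 2*x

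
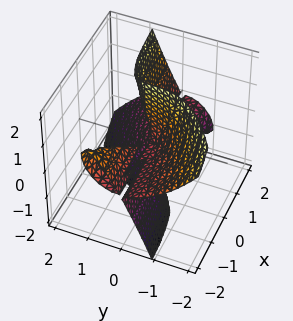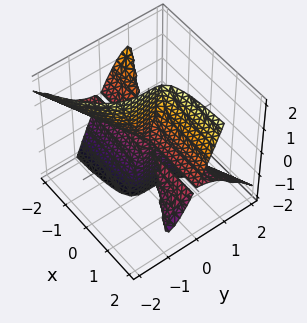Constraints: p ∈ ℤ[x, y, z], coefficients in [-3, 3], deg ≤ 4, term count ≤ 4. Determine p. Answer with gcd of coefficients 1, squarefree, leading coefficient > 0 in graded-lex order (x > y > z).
2*x*y*z - x*z^2 + 2*y^3

The picture has 2 separate pieces. Treating them together as one polynomial.
Degree: the shape is more complex than any degree-2 surface, so deg p = 3.
Observable constraints: every point of the z-axis in the box is on the surface; it meets the y-axis at y = 0 (among the integer gridlines).
Fitting integer coefficients to these (and the overall shape) gives p. Check: (-2, 0, 0) on the x-axis lies on the surface, and p(-2, 0, 0) = 0. ✓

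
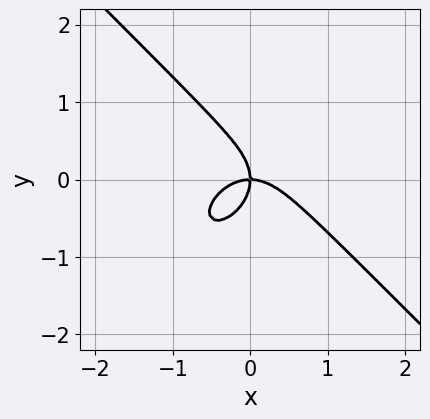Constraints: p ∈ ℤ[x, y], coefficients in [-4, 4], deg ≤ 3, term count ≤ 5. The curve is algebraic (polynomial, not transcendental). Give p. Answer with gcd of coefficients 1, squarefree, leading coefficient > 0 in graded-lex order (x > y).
x^3 + y^3 + x*y

First, deg p = 3. No degree-2 curve has this shape.
Then, from the visible intercepts: one y-axis crossing is at y = 0; it meets the x-axis at x = 0 (among the integer gridlines).
Finally, putting this together gives p.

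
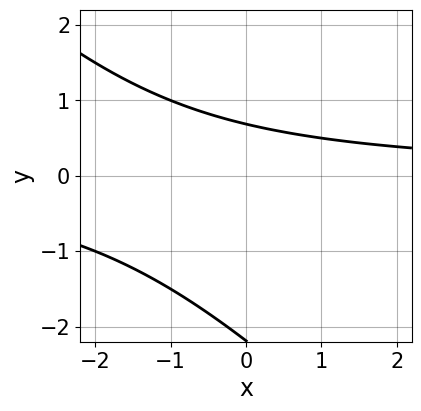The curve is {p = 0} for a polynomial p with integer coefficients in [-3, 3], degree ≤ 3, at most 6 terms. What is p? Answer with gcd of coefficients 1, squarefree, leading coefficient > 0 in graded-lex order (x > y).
Degree: no degree-1 curve has this shape, so deg p = 2.
Against the integer gridlines: no x-intercept at any integer in the box.
These observations pin down the coefficients.

2*x*y + 2*y^2 + 3*y - 3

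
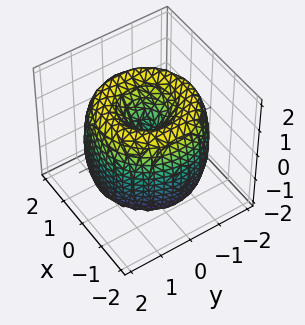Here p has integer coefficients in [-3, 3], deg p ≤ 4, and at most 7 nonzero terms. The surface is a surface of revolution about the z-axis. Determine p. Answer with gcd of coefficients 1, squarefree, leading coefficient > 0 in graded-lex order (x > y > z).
x^4 + 2*x^2*y^2 + y^4 - 3*x^2 - 3*y^2 + z^2

deg p = 4. The shape is more complex than any degree-3 surface.
By symmetry, the z-axis is an axis of rotation, so x and y enter only as x² + y².
Against the integer gridlines: one z-axis crossing is at z = 0; a circular section at z = 1 has radius between 0 and 1; it meets the y-axis at y = 0 (among the integer gridlines); one x-axis crossing is at x = 0.
Solving for integer coefficients yields p as stated.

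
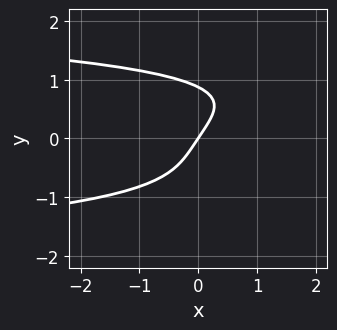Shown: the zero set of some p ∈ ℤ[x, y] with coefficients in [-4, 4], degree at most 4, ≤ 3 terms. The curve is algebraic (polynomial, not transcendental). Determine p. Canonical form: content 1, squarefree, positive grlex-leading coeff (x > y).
3*y^4 + 3*x - 2*y

1. Degree: no degree-3 curve has this shape, so deg p = 4.
2. Against the integer gridlines: it meets the x-axis at x = 0 (among the integer gridlines); one y-axis crossing is at y = 0.
3. The integer polynomial consistent with all of this is the stated p.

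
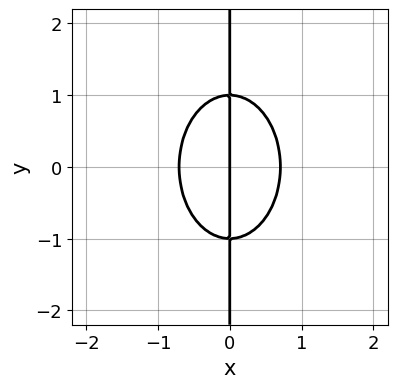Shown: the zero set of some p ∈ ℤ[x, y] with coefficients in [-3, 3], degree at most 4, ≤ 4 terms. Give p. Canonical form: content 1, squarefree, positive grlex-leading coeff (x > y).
deg p = 3. No degree-2 curve has this shape.
Symmetries: it's symmetric under y → −y, forcing even powers of y.
From the axis intercepts and sections: every point of the y-axis in the box is on the curve; it crosses the x-axis at the gridline x = 0.
The integer polynomial consistent with all of this is the stated p.

2*x^3 + x*y^2 - x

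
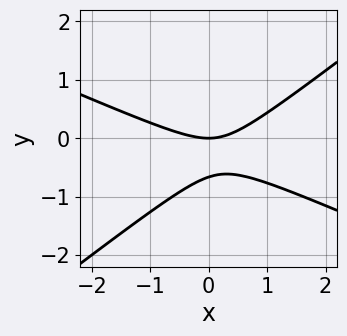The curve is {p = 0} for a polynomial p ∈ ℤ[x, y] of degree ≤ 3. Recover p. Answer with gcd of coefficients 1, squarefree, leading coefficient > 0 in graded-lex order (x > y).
(a) Degree: a generic line meets the curve in up to 2 points, so deg p = 2.
(b) Reading off the gridlines: it meets the y-axis at y = 0 (among the integer gridlines); it crosses the x-axis at the gridline x = 0.
(c) Together with the visible shape, these determine p as stated.

x^2 + x*y - 3*y^2 - 2*y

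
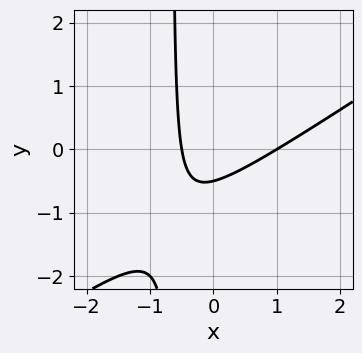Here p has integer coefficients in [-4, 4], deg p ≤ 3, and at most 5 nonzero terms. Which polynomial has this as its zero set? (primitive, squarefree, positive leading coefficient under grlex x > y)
(a) Degree: a generic line meets the curve in up to 2 points, so deg p = 2.
(b) From the axis intercepts and sections: it crosses the x-axis at the gridline x = 1.
(c) Solving for integer coefficients yields p as stated.

2*x^2 - 3*x*y - x - 2*y - 1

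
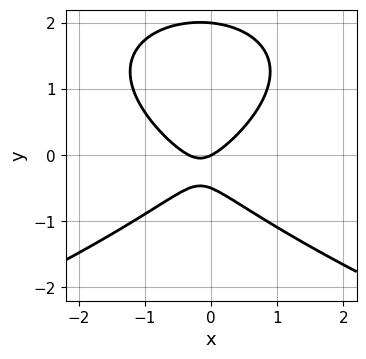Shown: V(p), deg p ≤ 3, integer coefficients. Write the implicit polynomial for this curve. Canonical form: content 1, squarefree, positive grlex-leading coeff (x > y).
First, the degree is 3 — no degree-2 curve has this shape.
Next, from the axis intercepts and sections: it crosses the x-axis at the gridline x = 0; the y-axis gridline crossings are at y ∈ {0, 2}.
Finally, matching integer coefficients to the picture gives p.

2*y^3 + 3*x^2 - 3*y^2 + x - 2*y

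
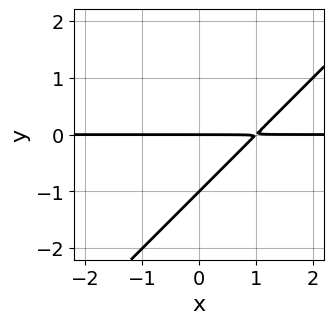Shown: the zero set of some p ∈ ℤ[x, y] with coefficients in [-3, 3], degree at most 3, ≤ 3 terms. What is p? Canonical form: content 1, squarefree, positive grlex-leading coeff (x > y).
deg p = 2. No degree-1 curve has this shape.
Against the integer gridlines: the visible x-axis segment lies entirely on the curve; among the integer gridlines, it crosses the y-axis at y ∈ {-1, 0}.
The integer polynomial consistent with all of this is the stated p.

x*y - y^2 - y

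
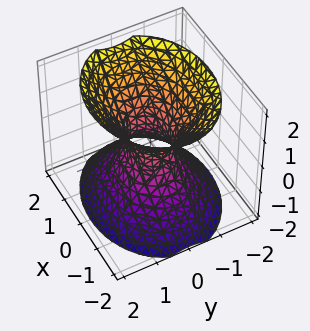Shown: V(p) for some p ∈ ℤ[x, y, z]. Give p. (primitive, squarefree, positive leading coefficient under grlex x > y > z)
2*x^2 + 3*y^2 - 2*z^2 - 1

The degree is 2 — one connected sheet with a waist; a quadric.
Symmetries: it's symmetric under z → −z, forcing even powers of z; it's symmetric under y → −y, forcing even powers of y; mirror symmetry x ↦ −x ⇒ only even powers of x.
From the visible intercepts: it misses every integer gridline on the z-axis.
Fitting integer coefficients to these (and the overall shape) gives p.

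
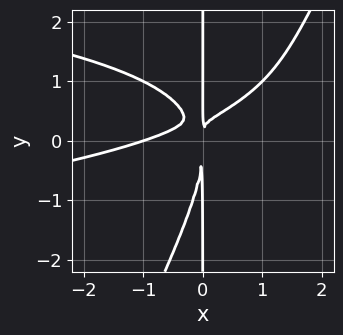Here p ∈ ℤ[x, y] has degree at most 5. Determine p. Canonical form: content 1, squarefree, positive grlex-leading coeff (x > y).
1. The degree is 4 — a generic line meets the curve in up to 4 points.
2. Reading off the gridlines: it crosses the x-axis at the gridline x = -1; the visible y-axis segment lies entirely on the curve.
3. Together with the visible shape, these determine p as stated.

2*x^2*y^2 - x*y^3 + x^3 - 3*x^2*y + x^2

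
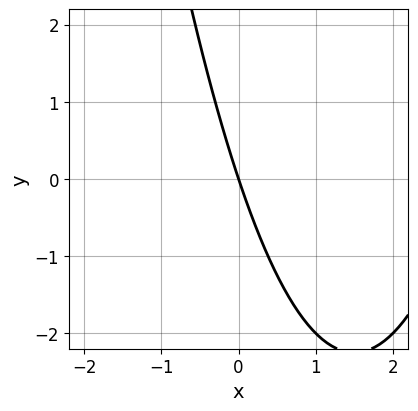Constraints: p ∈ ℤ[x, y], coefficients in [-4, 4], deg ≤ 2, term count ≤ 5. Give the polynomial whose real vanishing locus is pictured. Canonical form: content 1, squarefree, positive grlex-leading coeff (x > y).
(a) The degree is 2 — a generic line meets the curve in up to 2 points.
(b) Against the integer gridlines: one x-axis crossing is at x = 0; it crosses the y-axis at the gridline y = 0.
(c) These observations pin down the coefficients.

x^2 - 3*x - y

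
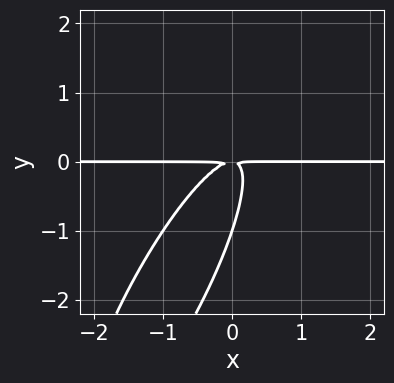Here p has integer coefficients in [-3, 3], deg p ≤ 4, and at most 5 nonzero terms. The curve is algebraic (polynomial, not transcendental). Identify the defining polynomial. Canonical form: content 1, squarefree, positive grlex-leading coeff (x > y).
3*x^2*y - 3*x*y^2 + y^3 + y^2

(a) Degree: no degree-2 curve has this shape, so deg p = 3.
(b) Checking where it meets the axes: one y-axis crossing is at y = -1; the visible x-axis segment lies entirely on the curve.
(c) The integer polynomial consistent with all of this is the stated p.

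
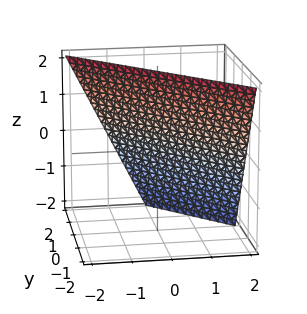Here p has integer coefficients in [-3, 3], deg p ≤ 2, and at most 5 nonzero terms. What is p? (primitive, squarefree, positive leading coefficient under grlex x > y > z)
2*x + 2*y + z - 2

First, the degree is 1 — every cross-section is a straight line — this is a plane.
Then, against the integer gridlines: it meets the z-axis at z = 2 (among the integer gridlines); it meets the y-axis at y = 1 (among the integer gridlines); it meets the x-axis at x = 1 (among the integer gridlines).
Finally, matching integer coefficients to the picture gives p.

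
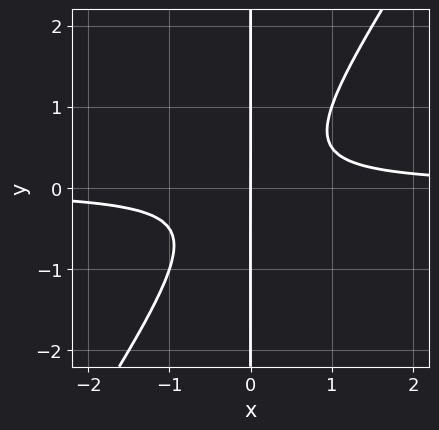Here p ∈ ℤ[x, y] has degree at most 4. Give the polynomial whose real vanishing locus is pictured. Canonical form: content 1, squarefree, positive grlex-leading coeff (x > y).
3*x^2*y - 2*x*y^2 - x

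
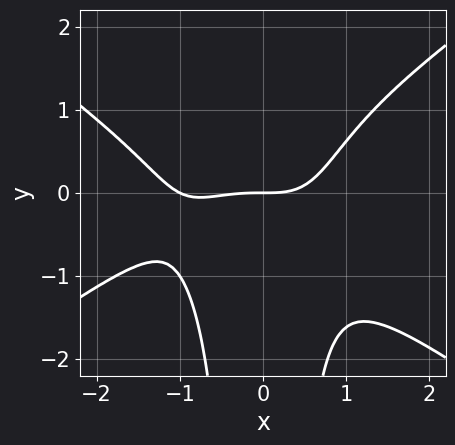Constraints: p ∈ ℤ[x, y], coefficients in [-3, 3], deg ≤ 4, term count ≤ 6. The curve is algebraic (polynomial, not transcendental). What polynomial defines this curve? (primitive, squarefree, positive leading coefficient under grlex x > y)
x^4 - 2*x^2*y^2 + x^3 - 2*y

(a) Degree: the shape is more complex than any degree-3 curve, so deg p = 4.
(b) From the visible intercepts: the x-axis gridline crossings are at x ∈ {-1, 0}; it meets the y-axis at y = 0 (among the integer gridlines).
(c) These observations pin down the coefficients.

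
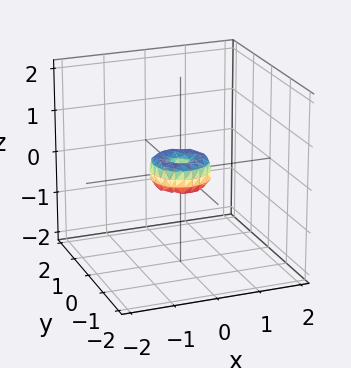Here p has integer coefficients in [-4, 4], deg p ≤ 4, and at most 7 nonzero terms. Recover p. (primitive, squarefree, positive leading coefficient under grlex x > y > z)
deg p = 4. A generic line meets the surface in up to 4 points.
Symmetries: rotational symmetry about the z-axis ⇒ p depends on x, y only through x² + y².
Checking where it meets the axes: one y-axis crossing is at y = 0; it crosses the x-axis at the gridline x = 0.
Together with the visible shape, these determine p as stated.

2*x^4 + 4*x^2*y^2 + 2*y^4 - x^2 - y^2 + z^2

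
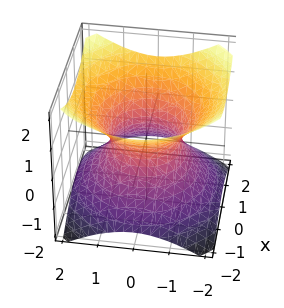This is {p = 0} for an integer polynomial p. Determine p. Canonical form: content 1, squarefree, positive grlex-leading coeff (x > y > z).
deg p = 2. No degree-1 surface has this shape.
By symmetry, the z-axis is an axis of rotation, so x and y enter only as x² + y².
Observable constraints: the y-axis gridline crossings are at y ∈ {-1, 1}; a circular section at z = 1 has radius between 1 and 2; no z-intercept at any integer in the box; the x-axis gridline crossings are at x ∈ {-1, 1}.
Putting this together gives p.

2*x^2 + 2*y^2 - 3*z^2 - 2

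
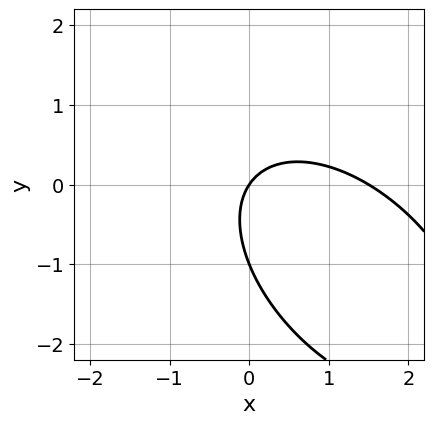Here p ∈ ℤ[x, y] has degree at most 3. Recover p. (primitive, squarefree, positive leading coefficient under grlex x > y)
2*x^2 + 2*x*y + 2*y^2 - 3*x + 2*y

(a) The degree is 2 — a generic line meets the curve in up to 2 points.
(b) Reading off the gridlines: one x-axis crossing is at x = 0; the y-axis gridline crossings are at y ∈ {-1, 0}.
(c) These observations pin down the coefficients.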